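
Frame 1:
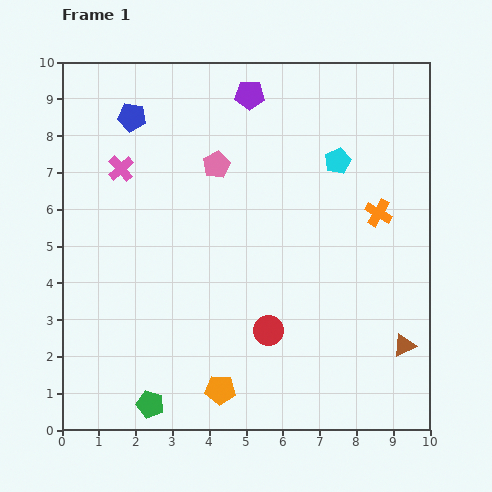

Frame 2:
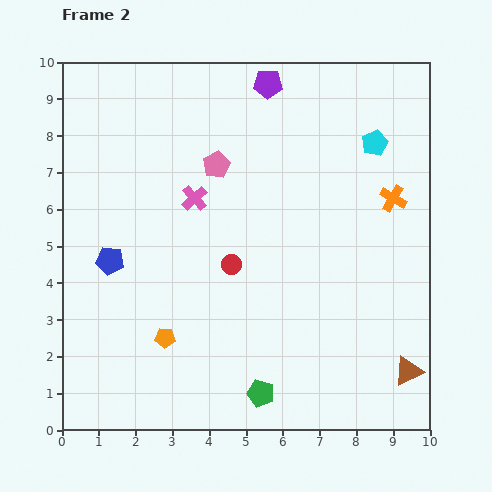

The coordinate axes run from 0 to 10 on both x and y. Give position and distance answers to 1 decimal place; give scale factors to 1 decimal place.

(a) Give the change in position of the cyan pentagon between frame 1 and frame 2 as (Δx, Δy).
(1.0, 0.5)

The cyan pentagon was at (7.5, 7.3) in frame 1 and (8.5, 7.8) in frame 2.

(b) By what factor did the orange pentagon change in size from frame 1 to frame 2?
0.7×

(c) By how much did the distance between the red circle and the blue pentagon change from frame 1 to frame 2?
-3.6

Distance in frame 1: 6.9. Distance in frame 2: 3.3.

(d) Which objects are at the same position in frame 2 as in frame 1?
the pink pentagon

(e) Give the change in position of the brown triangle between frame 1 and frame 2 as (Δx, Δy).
(0.1, -0.7)

The brown triangle was at (9.3, 2.3) in frame 1 and (9.4, 1.6) in frame 2.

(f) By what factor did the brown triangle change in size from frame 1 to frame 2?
1.3×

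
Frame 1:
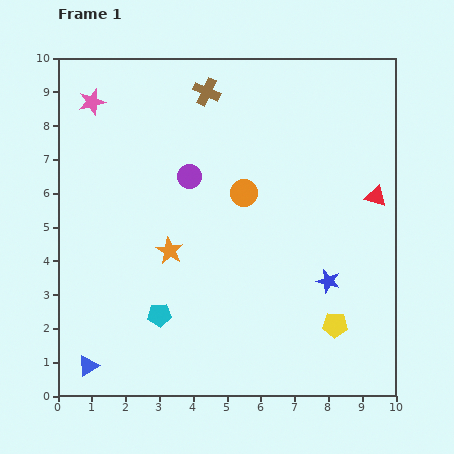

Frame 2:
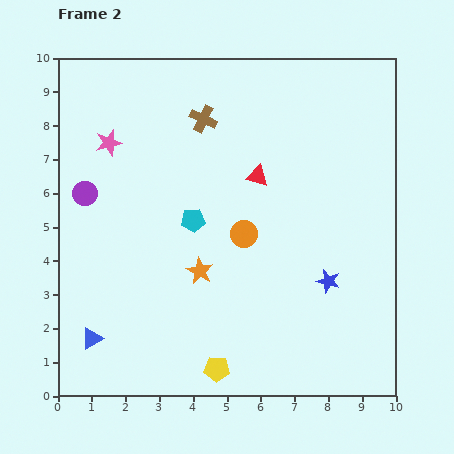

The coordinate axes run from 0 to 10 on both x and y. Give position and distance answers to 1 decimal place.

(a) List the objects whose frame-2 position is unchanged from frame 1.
the blue star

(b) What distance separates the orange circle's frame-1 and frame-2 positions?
1.2

The orange circle moved from (5.5, 6.0) to (5.5, 4.8), a distance of √(0.0² + 1.2²) ≈ 1.2.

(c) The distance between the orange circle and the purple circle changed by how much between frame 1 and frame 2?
+3.2

Distance in frame 1: 1.7. Distance in frame 2: 4.9.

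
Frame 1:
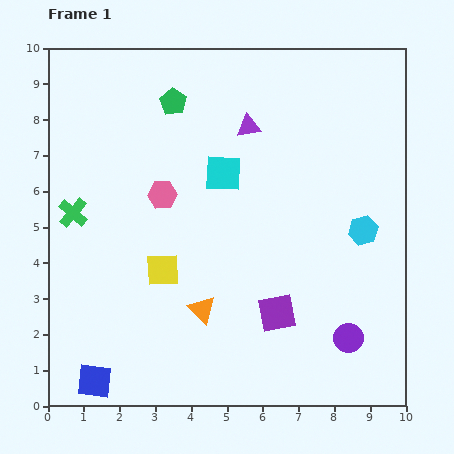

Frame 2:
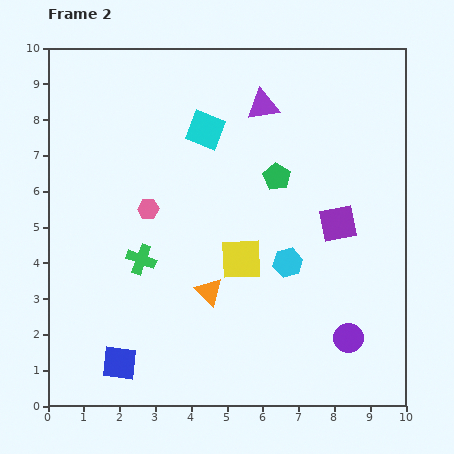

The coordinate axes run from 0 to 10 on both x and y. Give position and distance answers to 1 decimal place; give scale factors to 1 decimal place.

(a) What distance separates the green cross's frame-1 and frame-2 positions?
2.3

The green cross moved from (0.7, 5.4) to (2.6, 4.1), a distance of √(1.9² + 1.3²) ≈ 2.3.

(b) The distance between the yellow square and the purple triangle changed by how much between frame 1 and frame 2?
-0.4

Distance in frame 1: 4.7. Distance in frame 2: 4.3.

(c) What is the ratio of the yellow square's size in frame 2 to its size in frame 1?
1.3×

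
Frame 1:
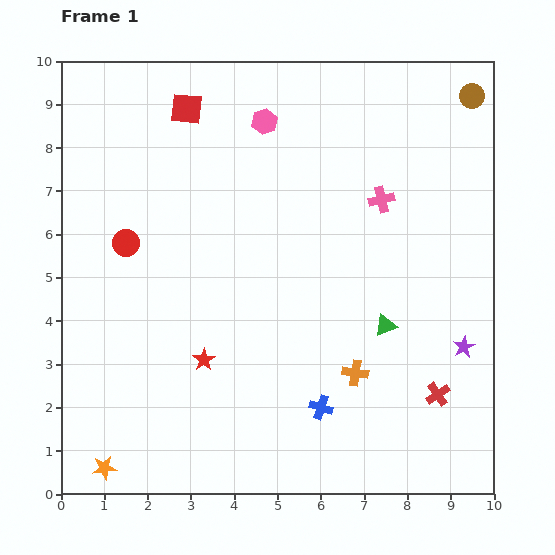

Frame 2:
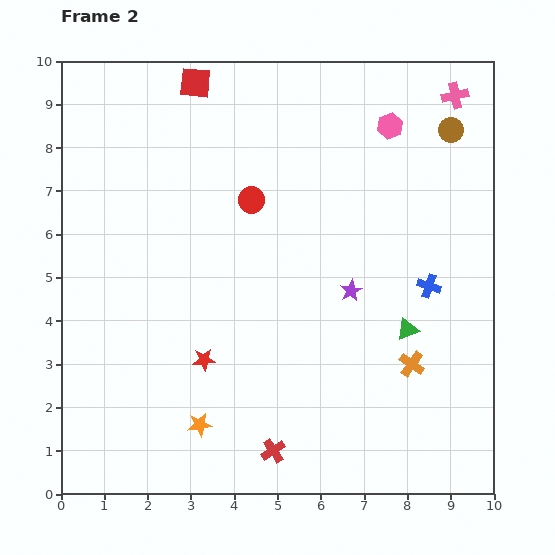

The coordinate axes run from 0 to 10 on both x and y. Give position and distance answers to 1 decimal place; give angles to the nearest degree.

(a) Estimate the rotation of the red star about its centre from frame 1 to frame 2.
29° clockwise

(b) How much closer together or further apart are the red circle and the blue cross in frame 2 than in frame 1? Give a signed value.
-1.3

Distance in frame 1: 5.9. Distance in frame 2: 4.6.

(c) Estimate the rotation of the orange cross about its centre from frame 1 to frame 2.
26° clockwise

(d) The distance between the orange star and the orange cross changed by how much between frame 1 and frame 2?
-1.1

Distance in frame 1: 6.2. Distance in frame 2: 5.1.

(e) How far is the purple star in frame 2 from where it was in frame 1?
2.9

The purple star moved from (9.3, 3.4) to (6.7, 4.7), a distance of √(2.6² + 1.3²) ≈ 2.9.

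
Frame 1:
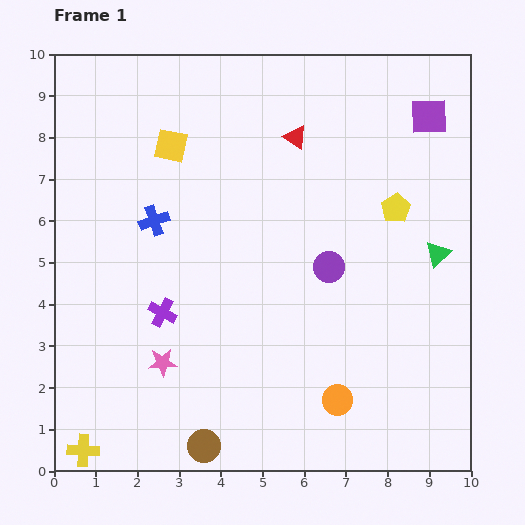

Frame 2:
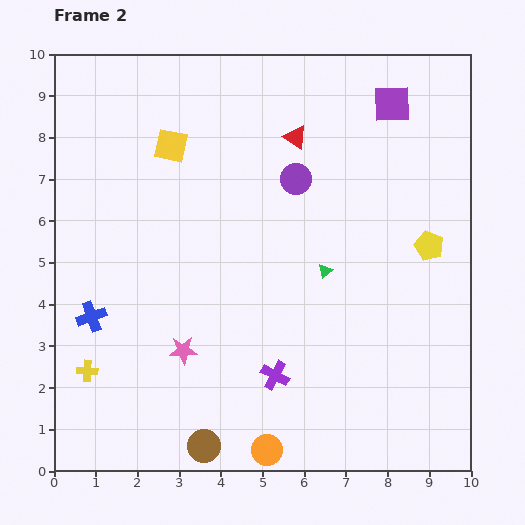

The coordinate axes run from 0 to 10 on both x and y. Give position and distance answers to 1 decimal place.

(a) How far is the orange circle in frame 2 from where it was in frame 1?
2.1

The orange circle moved from (6.8, 1.7) to (5.1, 0.5), a distance of √(1.7² + 1.2²) ≈ 2.1.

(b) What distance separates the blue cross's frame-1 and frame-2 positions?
2.7

The blue cross moved from (2.4, 6.0) to (0.9, 3.7), a distance of √(1.5² + 2.3²) ≈ 2.7.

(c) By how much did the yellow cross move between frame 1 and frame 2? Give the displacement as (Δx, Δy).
(0.1, 1.9)

The yellow cross was at (0.7, 0.5) in frame 1 and (0.8, 2.4) in frame 2.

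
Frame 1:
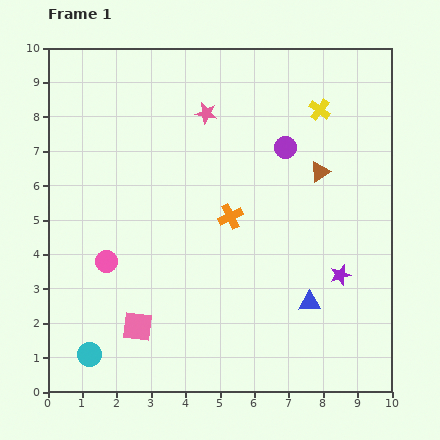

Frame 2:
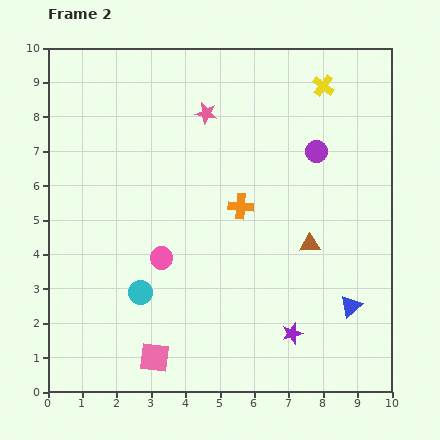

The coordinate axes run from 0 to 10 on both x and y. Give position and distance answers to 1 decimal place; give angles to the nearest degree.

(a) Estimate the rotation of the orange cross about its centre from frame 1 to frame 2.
31° clockwise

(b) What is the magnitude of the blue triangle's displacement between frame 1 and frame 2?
1.2

The blue triangle moved from (7.6, 2.6) to (8.8, 2.5), a distance of √(1.2² + 0.1²) ≈ 1.2.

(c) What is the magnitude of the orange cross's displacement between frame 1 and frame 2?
0.4

The orange cross moved from (5.3, 5.1) to (5.6, 5.4), a distance of √(0.3² + 0.3²) ≈ 0.4.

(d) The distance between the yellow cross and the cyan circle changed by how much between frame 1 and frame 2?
-1.8

Distance in frame 1: 9.8. Distance in frame 2: 8.0.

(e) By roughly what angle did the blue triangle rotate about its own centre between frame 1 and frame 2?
40° counter-clockwise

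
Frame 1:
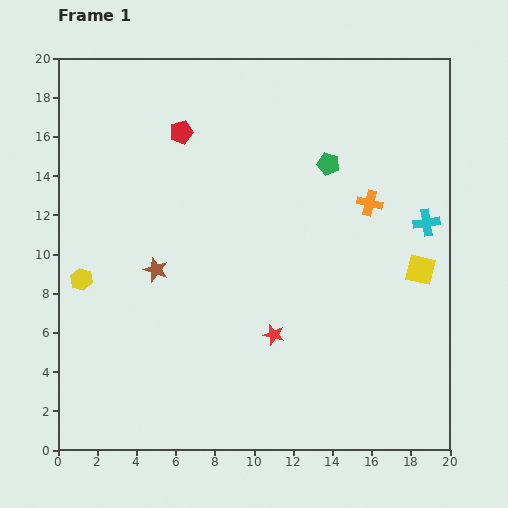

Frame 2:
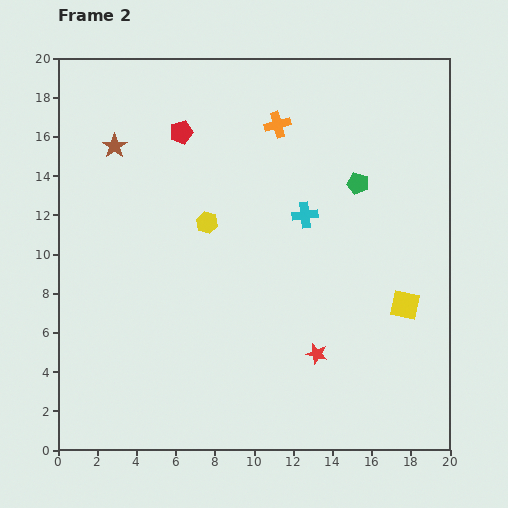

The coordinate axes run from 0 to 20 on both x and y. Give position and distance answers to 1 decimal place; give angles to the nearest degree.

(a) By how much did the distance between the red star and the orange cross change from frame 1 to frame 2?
+3.6

Distance in frame 1: 8.3. Distance in frame 2: 11.9.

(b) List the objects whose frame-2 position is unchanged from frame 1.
the red pentagon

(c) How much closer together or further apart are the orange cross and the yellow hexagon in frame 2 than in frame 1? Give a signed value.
-9.0

Distance in frame 1: 15.2. Distance in frame 2: 6.2.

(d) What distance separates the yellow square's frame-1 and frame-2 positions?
2.0

The yellow square moved from (18.5, 9.2) to (17.7, 7.4), a distance of √(0.8² + 1.8²) ≈ 2.0.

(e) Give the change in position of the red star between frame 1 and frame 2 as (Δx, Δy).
(2.2, -1.0)

The red star was at (11.0, 5.9) in frame 1 and (13.2, 4.9) in frame 2.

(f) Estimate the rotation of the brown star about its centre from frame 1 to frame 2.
17° clockwise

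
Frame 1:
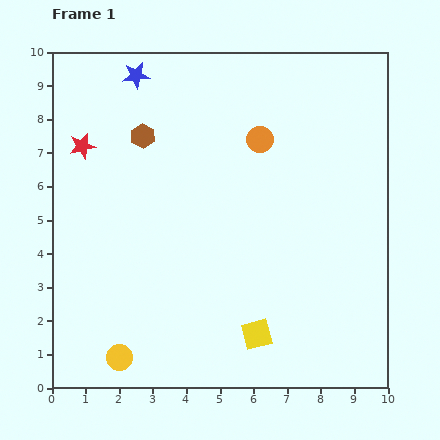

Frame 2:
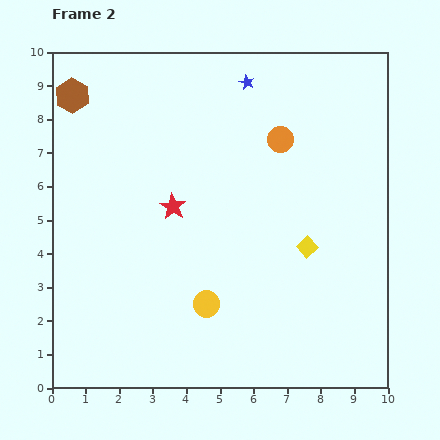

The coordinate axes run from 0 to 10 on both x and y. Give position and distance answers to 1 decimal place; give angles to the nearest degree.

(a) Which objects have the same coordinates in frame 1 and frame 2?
none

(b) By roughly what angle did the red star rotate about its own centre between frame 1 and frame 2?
27° counter-clockwise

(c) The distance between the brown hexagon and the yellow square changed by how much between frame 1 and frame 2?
+1.5

Distance in frame 1: 6.8. Distance in frame 2: 8.3.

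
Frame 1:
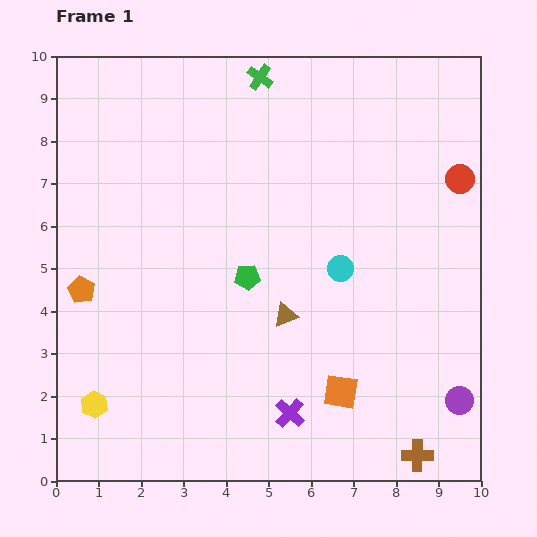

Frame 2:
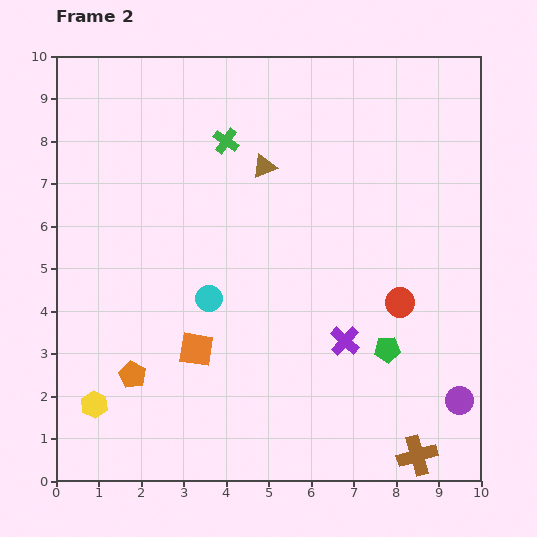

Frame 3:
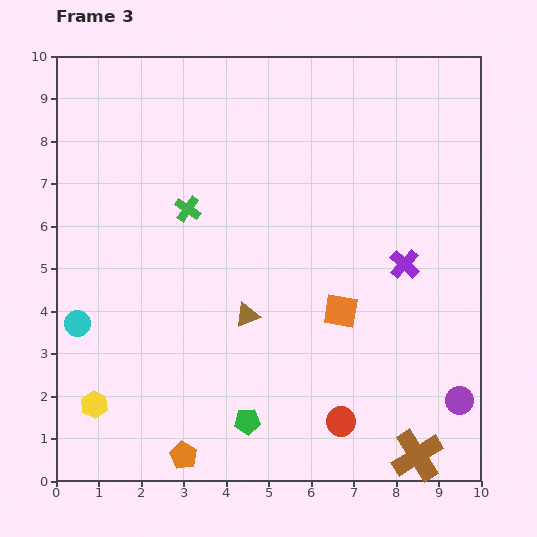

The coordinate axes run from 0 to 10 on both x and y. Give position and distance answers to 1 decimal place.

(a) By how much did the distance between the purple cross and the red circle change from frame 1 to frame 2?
-5.2

Distance in frame 1: 6.8. Distance in frame 2: 1.6.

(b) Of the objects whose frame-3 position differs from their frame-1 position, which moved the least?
the brown triangle

(moved 0.9)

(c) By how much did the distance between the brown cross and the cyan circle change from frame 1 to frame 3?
+3.8

Distance in frame 1: 4.8. Distance in frame 3: 8.6.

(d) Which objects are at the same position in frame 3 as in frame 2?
the purple circle, the yellow hexagon, the brown cross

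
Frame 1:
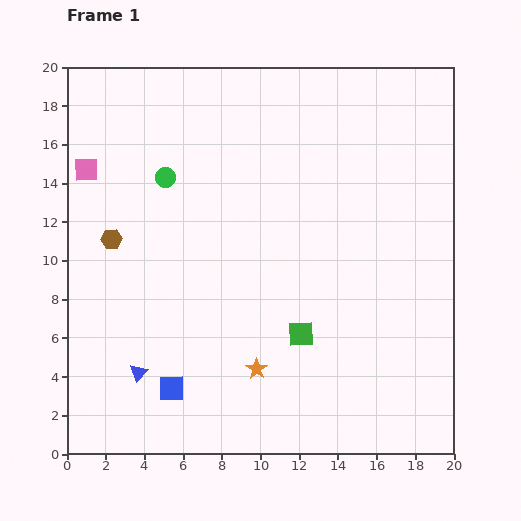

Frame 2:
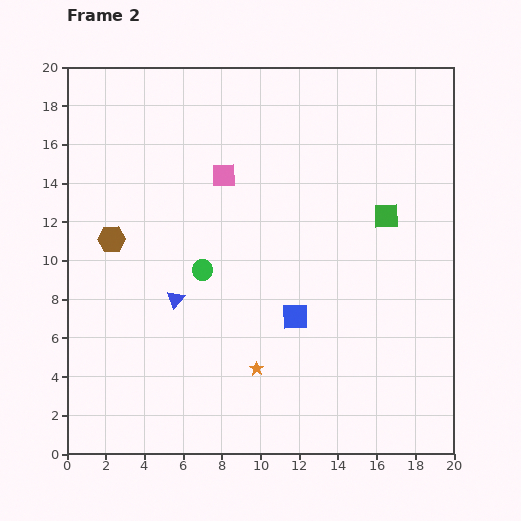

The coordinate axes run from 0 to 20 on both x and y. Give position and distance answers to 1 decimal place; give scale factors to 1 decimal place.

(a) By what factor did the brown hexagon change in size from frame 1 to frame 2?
1.3×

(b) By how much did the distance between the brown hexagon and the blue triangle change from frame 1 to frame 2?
-2.5

Distance in frame 1: 7.0. Distance in frame 2: 4.5.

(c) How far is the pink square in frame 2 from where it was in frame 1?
7.1

The pink square moved from (1.0, 14.7) to (8.1, 14.4), a distance of √(7.1² + 0.3²) ≈ 7.1.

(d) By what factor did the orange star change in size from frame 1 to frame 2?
0.7×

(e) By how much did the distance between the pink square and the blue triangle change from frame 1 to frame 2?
-3.9

Distance in frame 1: 10.8. Distance in frame 2: 6.9.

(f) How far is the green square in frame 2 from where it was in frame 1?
7.5

The green square moved from (12.1, 6.2) to (16.5, 12.3), a distance of √(4.4² + 6.1²) ≈ 7.5.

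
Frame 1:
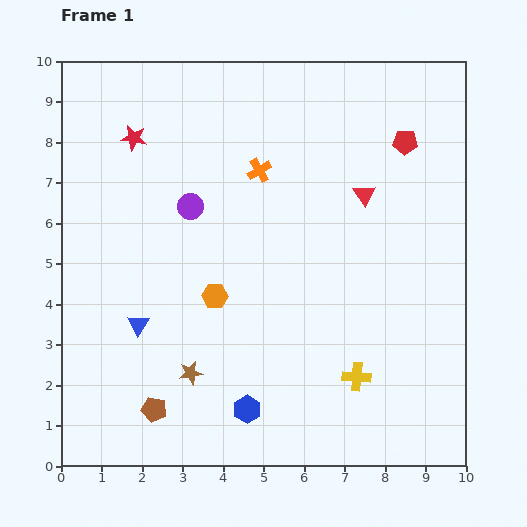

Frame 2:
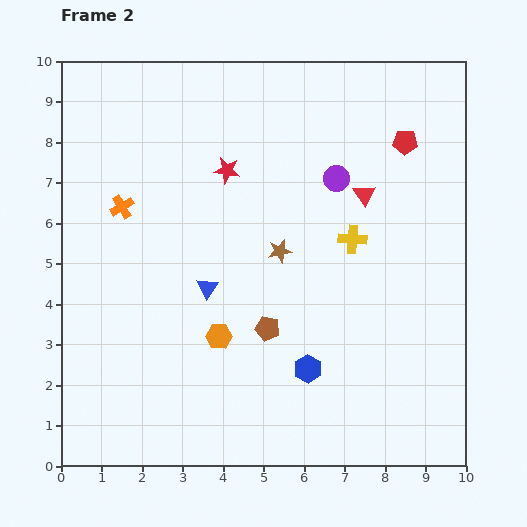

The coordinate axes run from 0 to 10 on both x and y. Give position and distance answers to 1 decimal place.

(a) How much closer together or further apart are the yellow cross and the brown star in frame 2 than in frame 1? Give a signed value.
-2.3

Distance in frame 1: 4.1. Distance in frame 2: 1.8.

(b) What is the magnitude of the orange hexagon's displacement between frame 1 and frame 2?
1.0

The orange hexagon moved from (3.8, 4.2) to (3.9, 3.2), a distance of √(0.1² + 1.0²) ≈ 1.0.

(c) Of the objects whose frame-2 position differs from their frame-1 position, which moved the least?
the orange hexagon

(moved 1.0)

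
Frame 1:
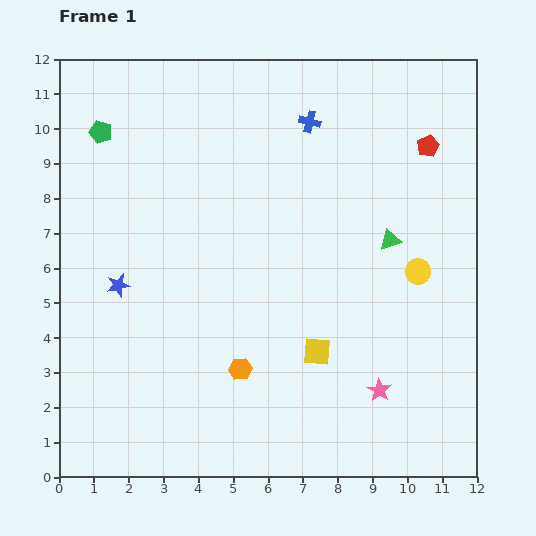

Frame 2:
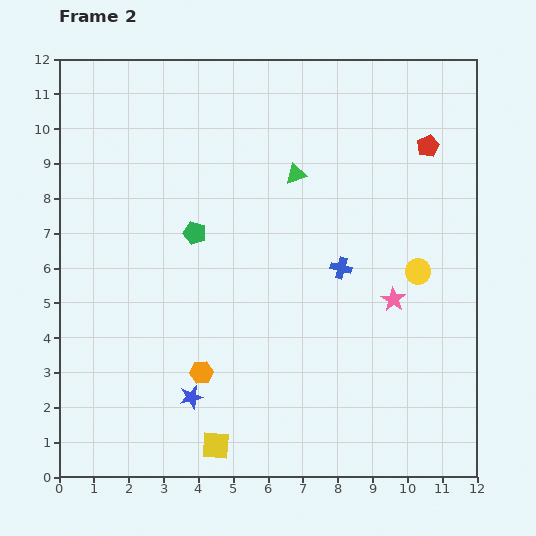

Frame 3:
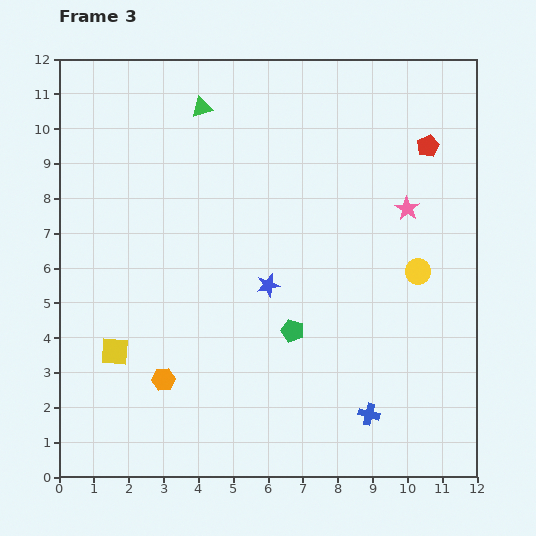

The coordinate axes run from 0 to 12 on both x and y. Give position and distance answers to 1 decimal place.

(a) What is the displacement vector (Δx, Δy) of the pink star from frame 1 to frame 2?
(0.4, 2.6)

The pink star was at (9.2, 2.5) in frame 1 and (9.6, 5.1) in frame 2.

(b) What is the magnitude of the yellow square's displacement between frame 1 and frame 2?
4.0

The yellow square moved from (7.4, 3.6) to (4.5, 0.9), a distance of √(2.9² + 2.7²) ≈ 4.0.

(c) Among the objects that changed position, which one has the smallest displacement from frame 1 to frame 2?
the orange hexagon

(moved 1.1)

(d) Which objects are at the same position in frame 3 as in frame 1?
the red pentagon, the yellow circle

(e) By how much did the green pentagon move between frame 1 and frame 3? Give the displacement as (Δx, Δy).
(5.5, -5.7)

The green pentagon was at (1.2, 9.9) in frame 1 and (6.7, 4.2) in frame 3.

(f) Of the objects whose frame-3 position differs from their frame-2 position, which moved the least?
the orange hexagon

(moved 1.1)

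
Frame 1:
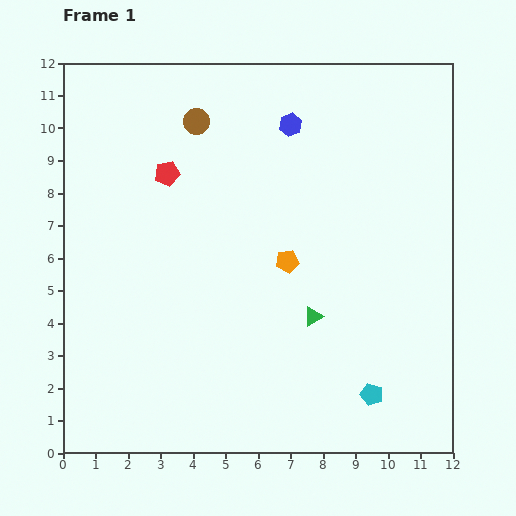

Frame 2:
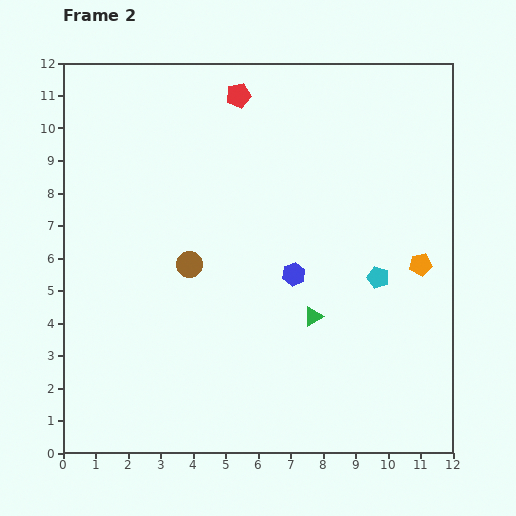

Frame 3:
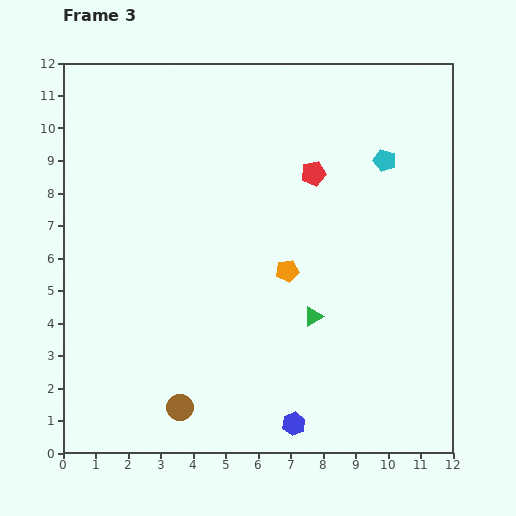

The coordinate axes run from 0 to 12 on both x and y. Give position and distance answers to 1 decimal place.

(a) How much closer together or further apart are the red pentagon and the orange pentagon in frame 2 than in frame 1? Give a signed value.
+3.0

Distance in frame 1: 4.6. Distance in frame 2: 7.6.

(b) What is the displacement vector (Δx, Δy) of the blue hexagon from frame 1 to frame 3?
(0.1, -9.2)

The blue hexagon was at (7.0, 10.1) in frame 1 and (7.1, 0.9) in frame 3.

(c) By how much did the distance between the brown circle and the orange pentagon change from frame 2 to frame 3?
-1.8

Distance in frame 2: 7.1. Distance in frame 3: 5.3.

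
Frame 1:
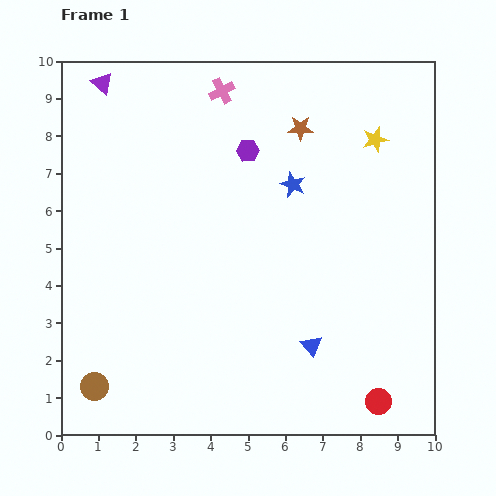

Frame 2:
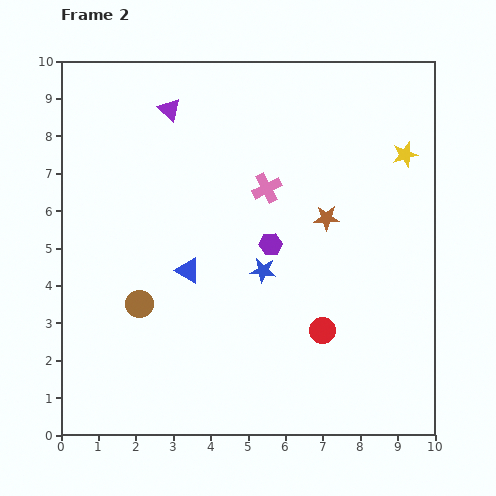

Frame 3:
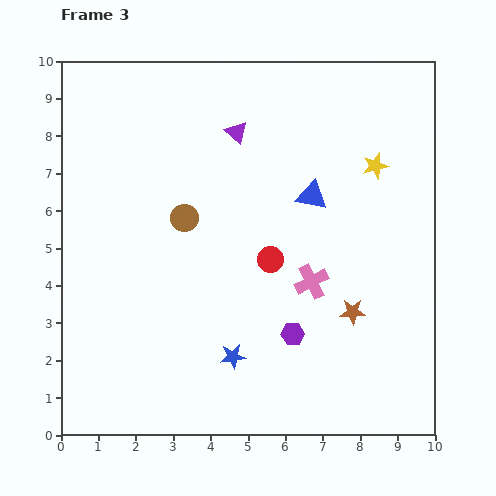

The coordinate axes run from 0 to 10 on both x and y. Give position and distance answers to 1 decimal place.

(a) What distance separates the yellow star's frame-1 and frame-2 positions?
0.9

The yellow star moved from (8.4, 7.9) to (9.2, 7.5), a distance of √(0.8² + 0.4²) ≈ 0.9.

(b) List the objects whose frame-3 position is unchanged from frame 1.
none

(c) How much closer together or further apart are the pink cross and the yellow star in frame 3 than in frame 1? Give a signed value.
-0.8

Distance in frame 1: 4.3. Distance in frame 3: 3.5.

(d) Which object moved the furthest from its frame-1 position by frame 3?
the pink cross

(moved 5.6; next 5.1)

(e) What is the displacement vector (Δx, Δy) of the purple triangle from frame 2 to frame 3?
(1.8, -0.6)

The purple triangle was at (2.9, 8.7) in frame 2 and (4.7, 8.1) in frame 3.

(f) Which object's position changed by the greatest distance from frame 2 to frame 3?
the blue triangle

(moved 3.9; next 2.8)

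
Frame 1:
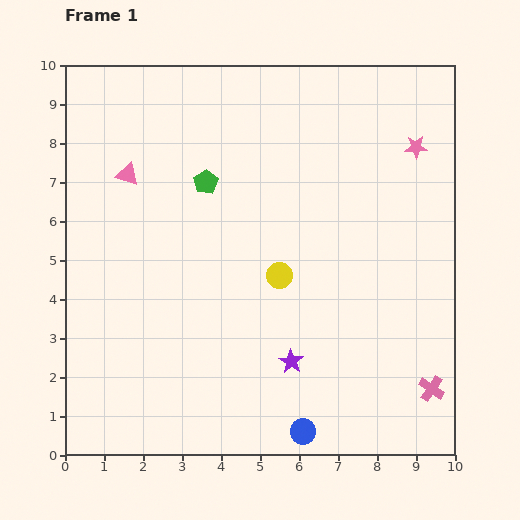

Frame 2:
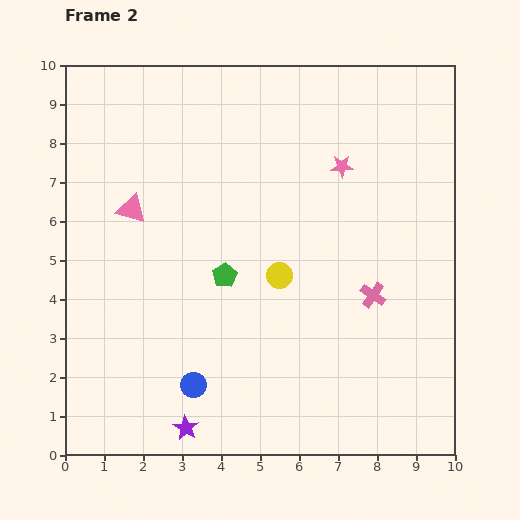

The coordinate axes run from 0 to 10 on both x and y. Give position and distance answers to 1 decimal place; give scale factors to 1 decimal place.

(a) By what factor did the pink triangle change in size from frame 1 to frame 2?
1.3×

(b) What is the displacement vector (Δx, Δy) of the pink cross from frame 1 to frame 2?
(-1.5, 2.4)

The pink cross was at (9.4, 1.7) in frame 1 and (7.9, 4.1) in frame 2.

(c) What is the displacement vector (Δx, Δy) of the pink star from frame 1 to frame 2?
(-1.9, -0.5)

The pink star was at (9.0, 7.9) in frame 1 and (7.1, 7.4) in frame 2.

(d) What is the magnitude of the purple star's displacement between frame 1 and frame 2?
3.2

The purple star moved from (5.8, 2.4) to (3.1, 0.7), a distance of √(2.7² + 1.7²) ≈ 3.2.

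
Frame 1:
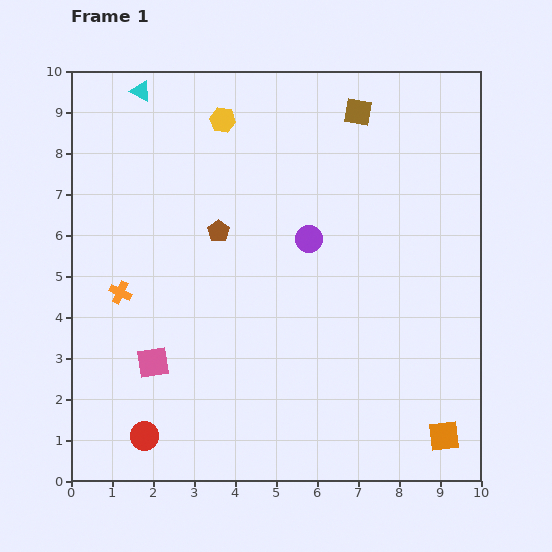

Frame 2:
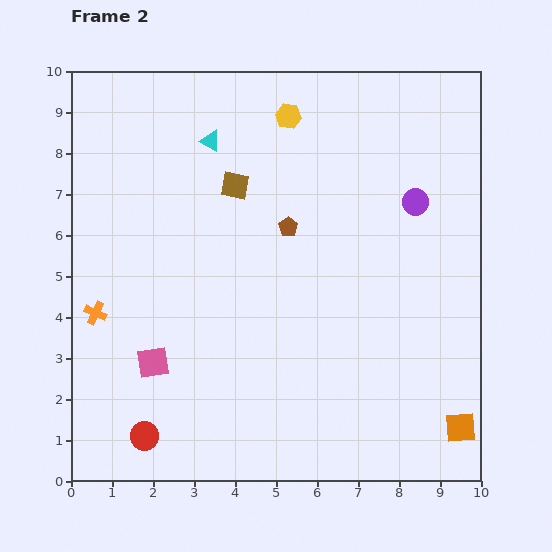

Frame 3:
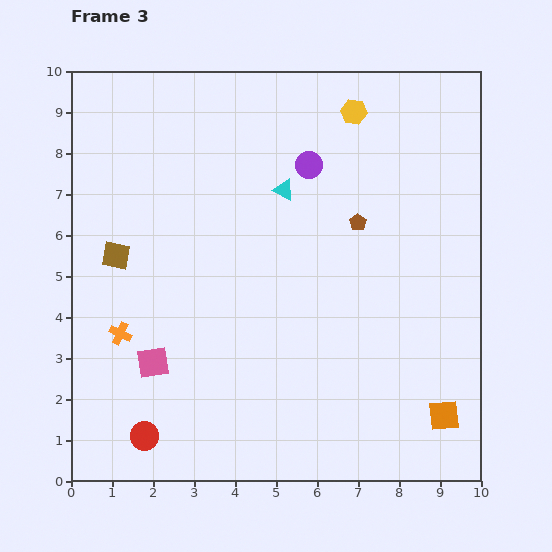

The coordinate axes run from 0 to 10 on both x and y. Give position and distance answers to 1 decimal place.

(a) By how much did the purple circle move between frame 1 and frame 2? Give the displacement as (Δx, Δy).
(2.6, 0.9)

The purple circle was at (5.8, 5.9) in frame 1 and (8.4, 6.8) in frame 2.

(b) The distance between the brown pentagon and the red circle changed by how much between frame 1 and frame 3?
+2.1

Distance in frame 1: 5.3. Distance in frame 3: 7.4.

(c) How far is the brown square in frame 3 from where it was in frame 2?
3.4

The brown square moved from (4.0, 7.2) to (1.1, 5.5), a distance of √(2.9² + 1.7²) ≈ 3.4.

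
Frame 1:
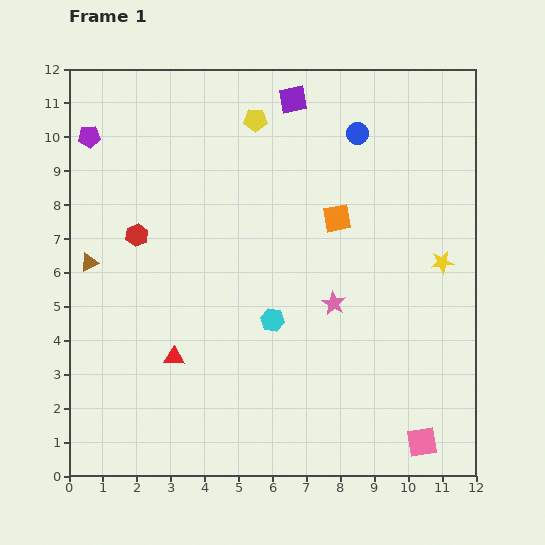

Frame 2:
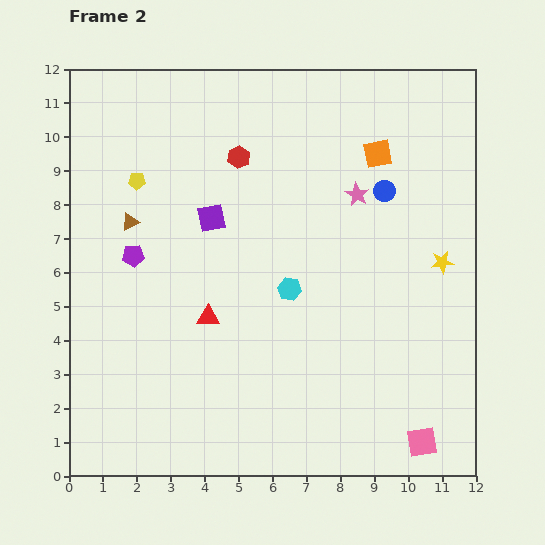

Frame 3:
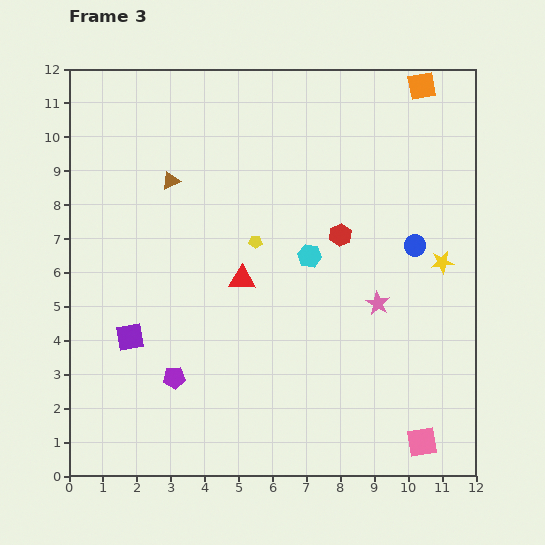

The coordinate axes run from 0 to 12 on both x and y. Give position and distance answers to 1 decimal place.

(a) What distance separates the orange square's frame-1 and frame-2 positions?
2.2

The orange square moved from (7.9, 7.6) to (9.1, 9.5), a distance of √(1.2² + 1.9²) ≈ 2.2.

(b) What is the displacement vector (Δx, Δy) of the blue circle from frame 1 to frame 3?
(1.7, -3.3)

The blue circle was at (8.5, 10.1) in frame 1 and (10.2, 6.8) in frame 3.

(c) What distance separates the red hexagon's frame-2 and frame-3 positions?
3.8

The red hexagon moved from (5.0, 9.4) to (8.0, 7.1), a distance of √(3.0² + 2.3²) ≈ 3.8.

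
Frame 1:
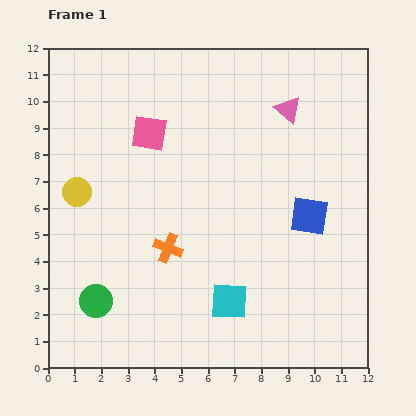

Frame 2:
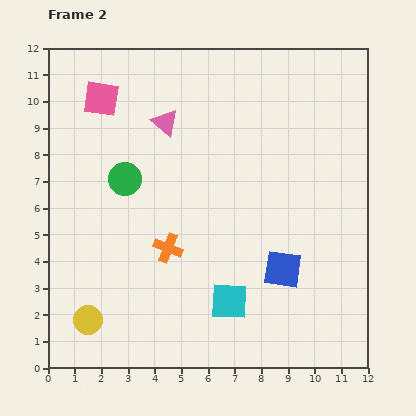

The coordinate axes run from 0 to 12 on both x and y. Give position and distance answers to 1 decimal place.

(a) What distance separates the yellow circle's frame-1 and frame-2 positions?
4.8

The yellow circle moved from (1.1, 6.6) to (1.5, 1.8), a distance of √(0.4² + 4.8²) ≈ 4.8.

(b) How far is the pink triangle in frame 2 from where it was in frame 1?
4.6

The pink triangle moved from (9.0, 9.7) to (4.4, 9.2), a distance of √(4.6² + 0.5²) ≈ 4.6.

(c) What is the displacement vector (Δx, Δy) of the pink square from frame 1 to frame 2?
(-1.8, 1.3)

The pink square was at (3.8, 8.8) in frame 1 and (2.0, 10.1) in frame 2.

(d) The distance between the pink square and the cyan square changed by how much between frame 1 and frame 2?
+2.0

Distance in frame 1: 7.0. Distance in frame 2: 9.0.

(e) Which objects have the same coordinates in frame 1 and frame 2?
the cyan square, the orange cross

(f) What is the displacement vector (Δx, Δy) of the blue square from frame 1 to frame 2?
(-1.0, -2.0)

The blue square was at (9.8, 5.7) in frame 1 and (8.8, 3.7) in frame 2.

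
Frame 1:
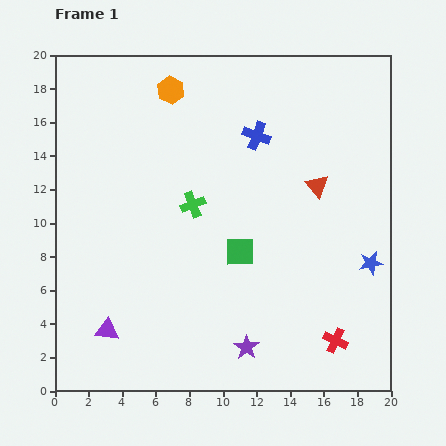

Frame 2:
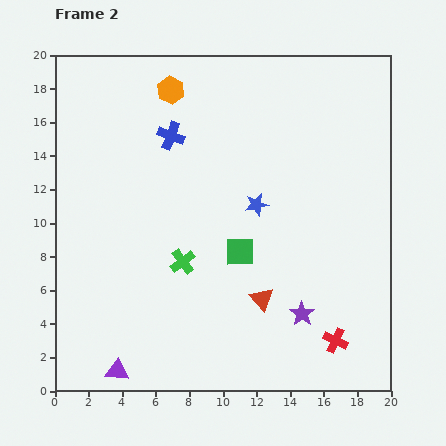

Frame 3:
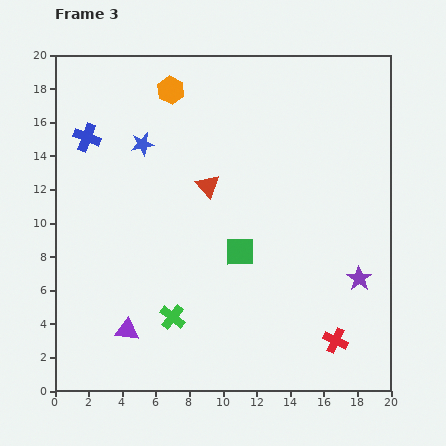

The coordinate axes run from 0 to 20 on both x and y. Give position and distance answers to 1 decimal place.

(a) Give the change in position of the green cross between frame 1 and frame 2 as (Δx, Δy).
(-0.6, -3.4)

The green cross was at (8.2, 11.1) in frame 1 and (7.6, 7.7) in frame 2.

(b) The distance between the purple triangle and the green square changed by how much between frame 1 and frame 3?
-1.0

Distance in frame 1: 9.2. Distance in frame 3: 8.2.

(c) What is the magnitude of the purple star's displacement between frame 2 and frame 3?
4.0

The purple star moved from (14.7, 4.6) to (18.1, 6.7), a distance of √(3.4² + 2.1²) ≈ 4.0.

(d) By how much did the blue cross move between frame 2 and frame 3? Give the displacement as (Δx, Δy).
(-5.0, -0.1)

The blue cross was at (6.9, 15.2) in frame 2 and (1.9, 15.1) in frame 3.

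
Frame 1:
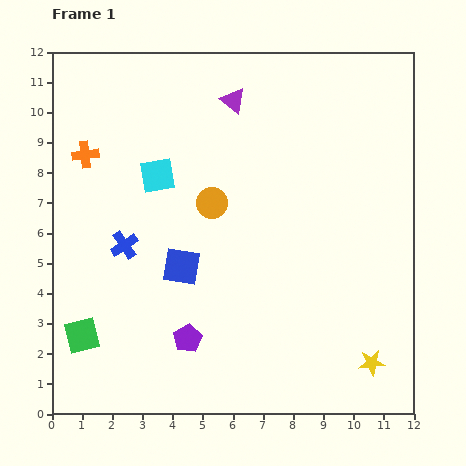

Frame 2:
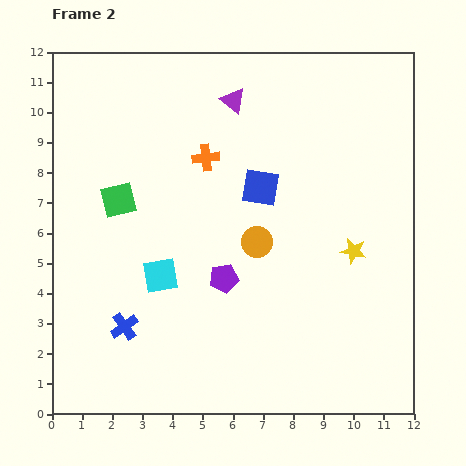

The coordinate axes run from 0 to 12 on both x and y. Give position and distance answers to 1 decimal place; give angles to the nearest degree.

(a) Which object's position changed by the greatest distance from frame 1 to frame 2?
the green square

(moved 4.7; next 4.0)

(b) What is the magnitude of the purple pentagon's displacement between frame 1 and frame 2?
2.3

The purple pentagon moved from (4.5, 2.5) to (5.7, 4.5), a distance of √(1.2² + 2.0²) ≈ 2.3.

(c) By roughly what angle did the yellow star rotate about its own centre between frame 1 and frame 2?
17° clockwise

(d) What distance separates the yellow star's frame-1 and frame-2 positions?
3.7

The yellow star moved from (10.6, 1.7) to (10.0, 5.4), a distance of √(0.6² + 3.7²) ≈ 3.7.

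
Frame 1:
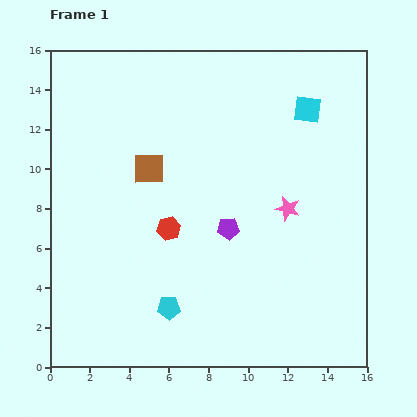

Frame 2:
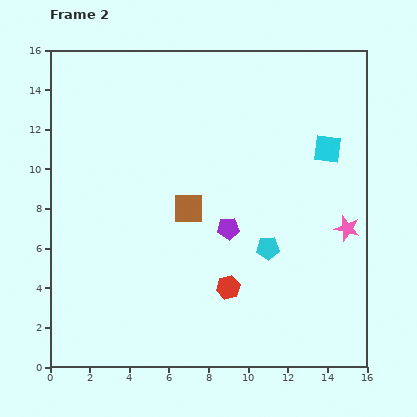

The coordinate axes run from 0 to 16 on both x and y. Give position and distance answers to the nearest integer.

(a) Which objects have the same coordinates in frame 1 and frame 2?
the purple pentagon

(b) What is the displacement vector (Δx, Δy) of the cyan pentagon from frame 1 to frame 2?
(5, 3)

The cyan pentagon was at (6, 3) in frame 1 and (11, 6) in frame 2.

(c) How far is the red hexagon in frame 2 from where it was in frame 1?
4

The red hexagon moved from (6, 7) to (9, 4), a distance of √(3² + 3²) ≈ 4.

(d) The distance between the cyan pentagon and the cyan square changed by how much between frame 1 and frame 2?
-6

Distance in frame 1: 12. Distance in frame 2: 6.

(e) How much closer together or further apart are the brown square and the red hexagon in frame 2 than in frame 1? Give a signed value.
+1

Distance in frame 1: 3. Distance in frame 2: 4.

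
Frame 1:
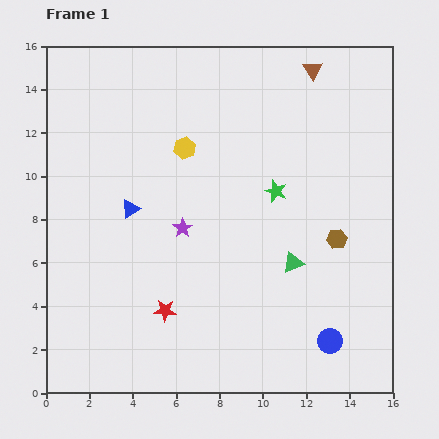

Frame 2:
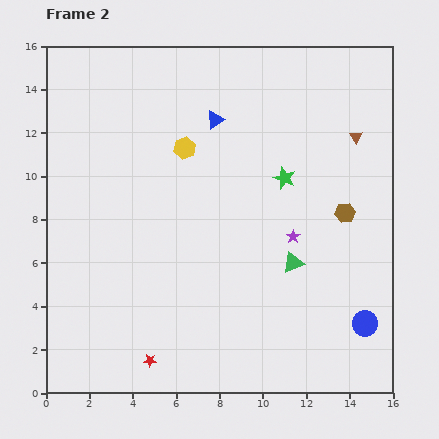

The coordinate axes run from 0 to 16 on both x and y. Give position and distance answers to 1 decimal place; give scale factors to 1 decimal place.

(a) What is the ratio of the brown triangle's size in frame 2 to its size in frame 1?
0.7×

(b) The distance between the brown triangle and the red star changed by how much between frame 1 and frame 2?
+1.0

Distance in frame 1: 13.0. Distance in frame 2: 14.0.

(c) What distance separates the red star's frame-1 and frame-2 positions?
2.4

The red star moved from (5.5, 3.8) to (4.8, 1.5), a distance of √(0.7² + 2.3²) ≈ 2.4.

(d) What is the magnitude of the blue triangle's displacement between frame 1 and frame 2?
5.7

The blue triangle moved from (3.9, 8.5) to (7.8, 12.6), a distance of √(3.9² + 4.1²) ≈ 5.7.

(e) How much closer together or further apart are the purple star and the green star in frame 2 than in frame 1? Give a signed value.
-1.9

Distance in frame 1: 4.6. Distance in frame 2: 2.7.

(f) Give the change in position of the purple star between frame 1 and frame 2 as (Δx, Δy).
(5.1, -0.4)

The purple star was at (6.3, 7.6) in frame 1 and (11.4, 7.2) in frame 2.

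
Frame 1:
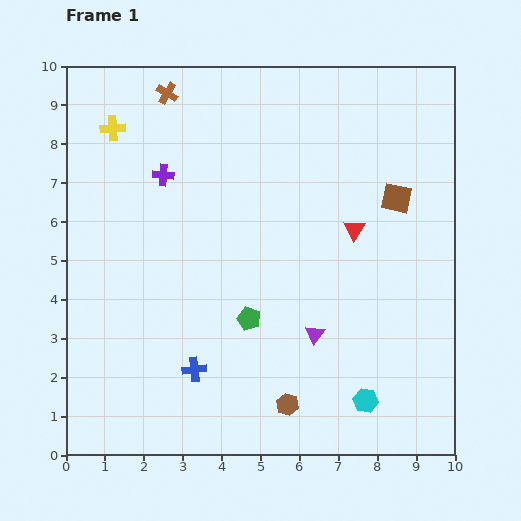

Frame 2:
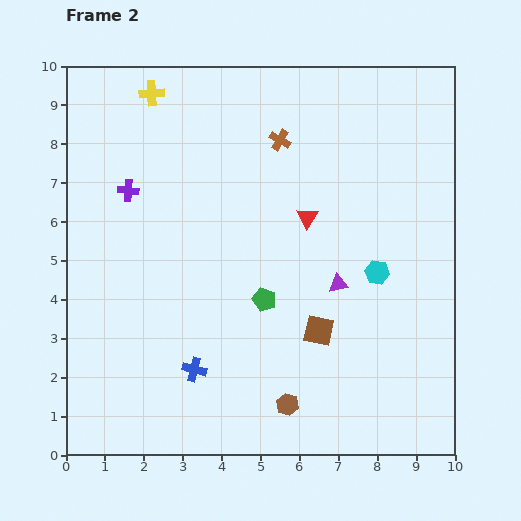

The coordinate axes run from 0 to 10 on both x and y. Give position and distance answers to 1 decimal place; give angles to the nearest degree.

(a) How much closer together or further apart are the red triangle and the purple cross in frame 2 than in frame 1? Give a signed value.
-0.4

Distance in frame 1: 5.1. Distance in frame 2: 4.7.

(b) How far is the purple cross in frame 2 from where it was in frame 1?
1.0

The purple cross moved from (2.5, 7.2) to (1.6, 6.8), a distance of √(0.9² + 0.4²) ≈ 1.0.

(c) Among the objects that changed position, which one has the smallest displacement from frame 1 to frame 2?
the green pentagon

(moved 0.6)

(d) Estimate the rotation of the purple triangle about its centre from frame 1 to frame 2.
42° clockwise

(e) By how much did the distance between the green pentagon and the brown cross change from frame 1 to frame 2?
-2.1

Distance in frame 1: 6.2. Distance in frame 2: 4.1.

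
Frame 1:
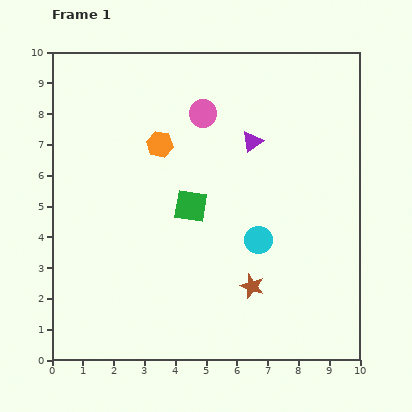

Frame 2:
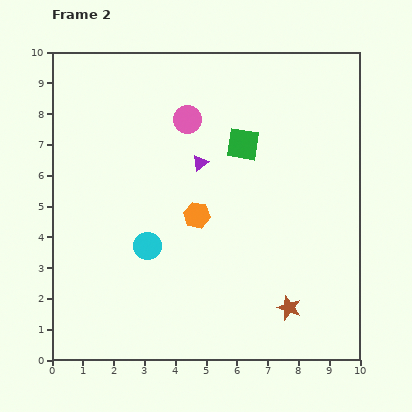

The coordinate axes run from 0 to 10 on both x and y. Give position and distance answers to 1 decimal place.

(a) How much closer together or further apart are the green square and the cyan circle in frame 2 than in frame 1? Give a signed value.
+2.0

Distance in frame 1: 2.5. Distance in frame 2: 4.5.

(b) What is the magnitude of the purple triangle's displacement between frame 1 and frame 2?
1.8

The purple triangle moved from (6.5, 7.1) to (4.8, 6.4), a distance of √(1.7² + 0.7²) ≈ 1.8.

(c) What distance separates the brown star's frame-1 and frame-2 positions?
1.4

The brown star moved from (6.5, 2.4) to (7.7, 1.7), a distance of √(1.2² + 0.7²) ≈ 1.4.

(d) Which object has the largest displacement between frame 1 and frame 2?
the cyan circle

(moved 3.6; next 2.6)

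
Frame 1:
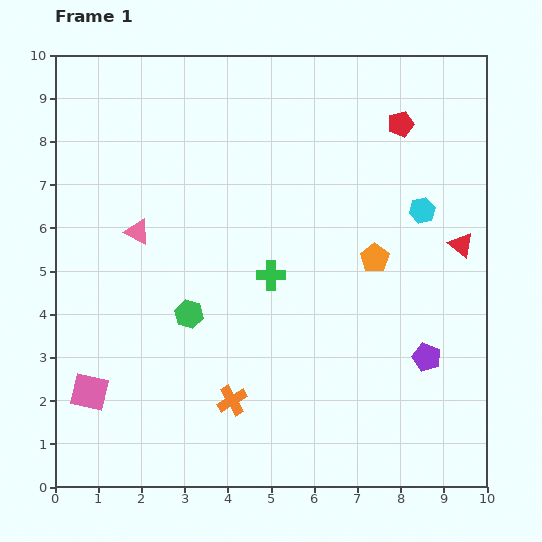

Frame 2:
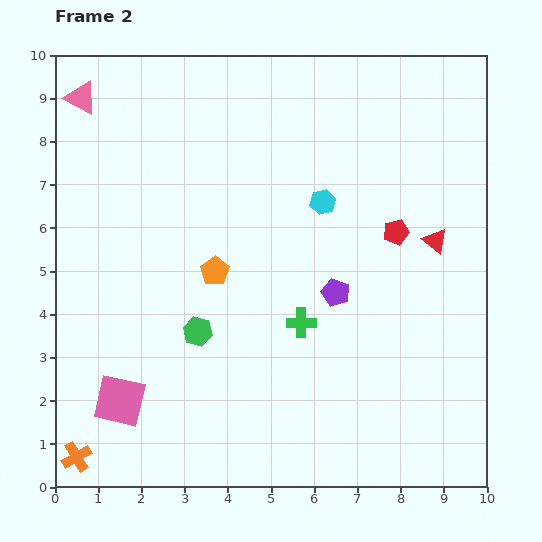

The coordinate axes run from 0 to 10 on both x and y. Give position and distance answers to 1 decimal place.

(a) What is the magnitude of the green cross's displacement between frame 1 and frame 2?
1.3

The green cross moved from (5.0, 4.9) to (5.7, 3.8), a distance of √(0.7² + 1.1²) ≈ 1.3.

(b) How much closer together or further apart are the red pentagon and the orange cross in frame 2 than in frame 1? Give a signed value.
+1.5

Distance in frame 1: 7.5. Distance in frame 2: 9.0.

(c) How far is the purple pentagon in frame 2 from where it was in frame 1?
2.6

The purple pentagon moved from (8.6, 3.0) to (6.5, 4.5), a distance of √(2.1² + 1.5²) ≈ 2.6.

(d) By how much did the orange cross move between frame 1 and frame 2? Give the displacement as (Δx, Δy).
(-3.6, -1.3)

The orange cross was at (4.1, 2.0) in frame 1 and (0.5, 0.7) in frame 2.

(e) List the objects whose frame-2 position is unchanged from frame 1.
none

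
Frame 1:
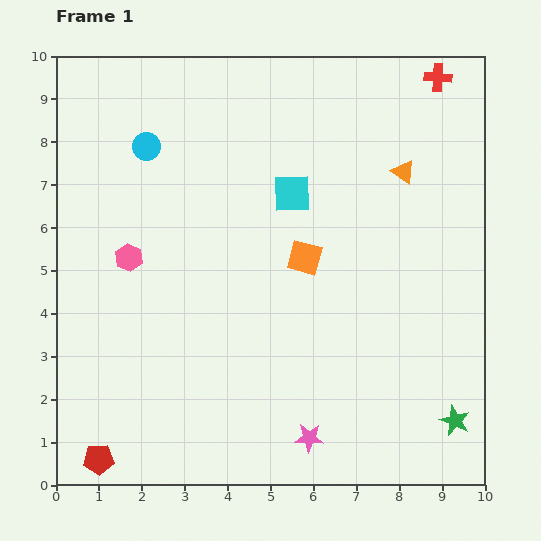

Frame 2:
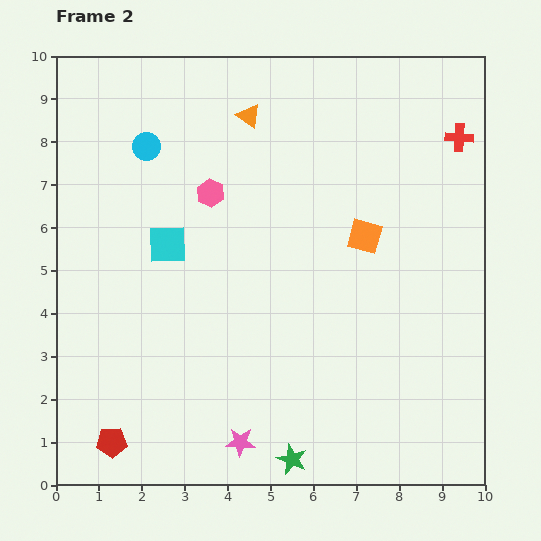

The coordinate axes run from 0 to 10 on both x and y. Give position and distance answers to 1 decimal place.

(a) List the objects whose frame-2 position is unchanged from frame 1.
the cyan circle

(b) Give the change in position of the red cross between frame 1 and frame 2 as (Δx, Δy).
(0.5, -1.4)

The red cross was at (8.9, 9.5) in frame 1 and (9.4, 8.1) in frame 2.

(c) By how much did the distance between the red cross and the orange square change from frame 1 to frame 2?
-2.0

Distance in frame 1: 5.2. Distance in frame 2: 3.2.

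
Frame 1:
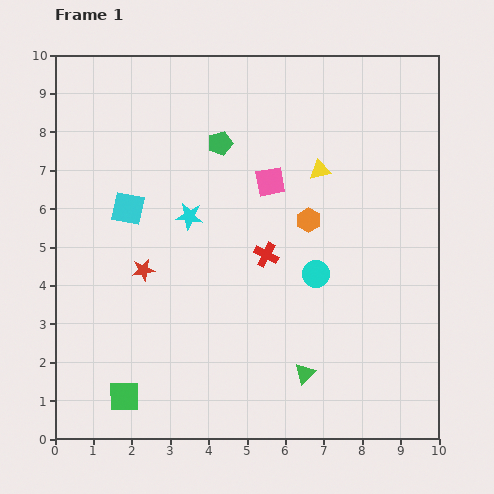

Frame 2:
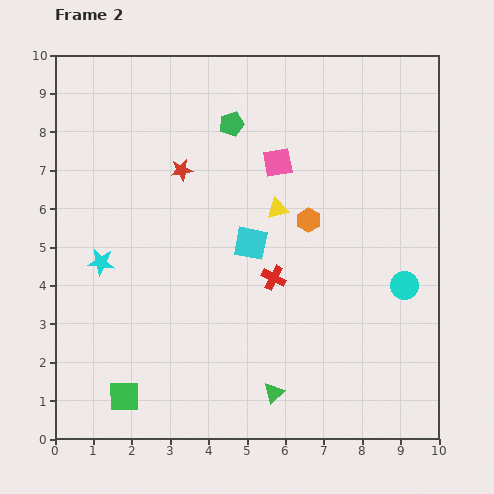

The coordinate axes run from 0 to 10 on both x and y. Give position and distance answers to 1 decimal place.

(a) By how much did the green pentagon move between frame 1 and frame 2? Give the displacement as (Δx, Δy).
(0.3, 0.5)

The green pentagon was at (4.3, 7.7) in frame 1 and (4.6, 8.2) in frame 2.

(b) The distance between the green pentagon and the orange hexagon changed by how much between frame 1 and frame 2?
+0.2

Distance in frame 1: 3.0. Distance in frame 2: 3.2.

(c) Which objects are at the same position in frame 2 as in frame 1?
the orange hexagon, the green square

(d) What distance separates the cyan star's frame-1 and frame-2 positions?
2.6

The cyan star moved from (3.5, 5.8) to (1.2, 4.6), a distance of √(2.3² + 1.2²) ≈ 2.6.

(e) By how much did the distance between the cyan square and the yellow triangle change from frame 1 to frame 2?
-4.0

Distance in frame 1: 5.1. Distance in frame 2: 1.1.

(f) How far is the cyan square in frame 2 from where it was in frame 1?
3.3

The cyan square moved from (1.9, 6.0) to (5.1, 5.1), a distance of √(3.2² + 0.9²) ≈ 3.3.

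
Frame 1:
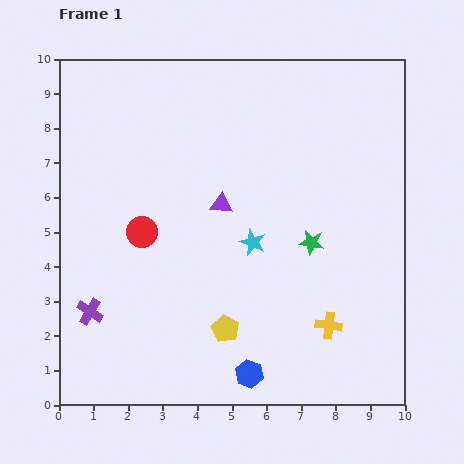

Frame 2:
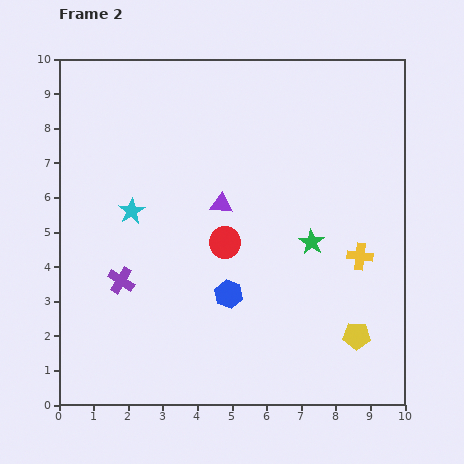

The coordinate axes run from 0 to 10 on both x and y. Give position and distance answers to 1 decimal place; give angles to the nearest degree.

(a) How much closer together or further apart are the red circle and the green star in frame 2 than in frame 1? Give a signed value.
-2.4

Distance in frame 1: 4.9. Distance in frame 2: 2.5.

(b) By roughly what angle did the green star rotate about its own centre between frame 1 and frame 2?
24° clockwise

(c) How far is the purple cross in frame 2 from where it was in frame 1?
1.3

The purple cross moved from (0.9, 2.7) to (1.8, 3.6), a distance of √(0.9² + 0.9²) ≈ 1.3.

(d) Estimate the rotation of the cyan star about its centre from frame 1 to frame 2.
19° clockwise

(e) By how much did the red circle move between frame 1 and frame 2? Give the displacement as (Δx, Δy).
(2.4, -0.3)

The red circle was at (2.4, 5.0) in frame 1 and (4.8, 4.7) in frame 2.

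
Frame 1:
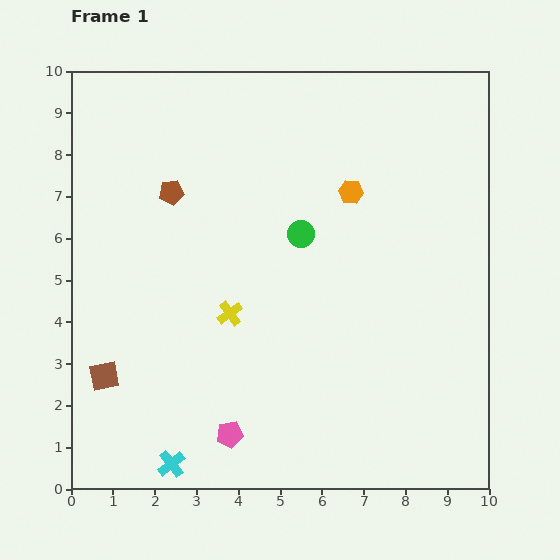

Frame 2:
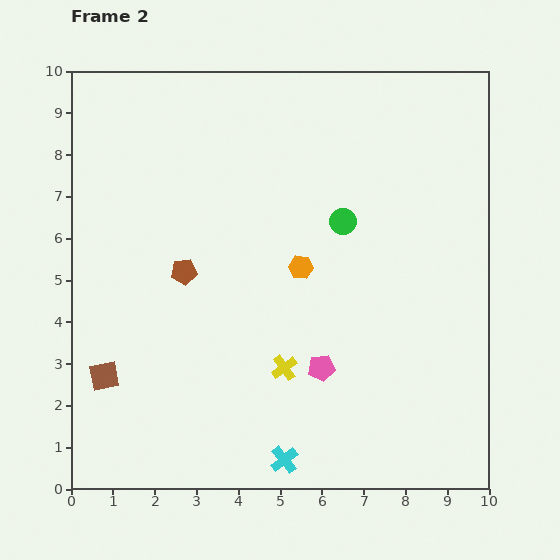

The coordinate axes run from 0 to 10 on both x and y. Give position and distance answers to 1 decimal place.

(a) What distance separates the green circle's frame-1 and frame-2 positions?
1.0

The green circle moved from (5.5, 6.1) to (6.5, 6.4), a distance of √(1.0² + 0.3²) ≈ 1.0.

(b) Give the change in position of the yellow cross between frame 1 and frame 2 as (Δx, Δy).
(1.3, -1.3)

The yellow cross was at (3.8, 4.2) in frame 1 and (5.1, 2.9) in frame 2.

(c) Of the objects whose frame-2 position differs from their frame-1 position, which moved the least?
the green circle

(moved 1.0)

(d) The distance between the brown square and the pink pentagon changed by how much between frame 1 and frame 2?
+1.9

Distance in frame 1: 3.3. Distance in frame 2: 5.2.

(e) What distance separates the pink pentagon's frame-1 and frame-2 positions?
2.7

The pink pentagon moved from (3.8, 1.3) to (6.0, 2.9), a distance of √(2.2² + 1.6²) ≈ 2.7.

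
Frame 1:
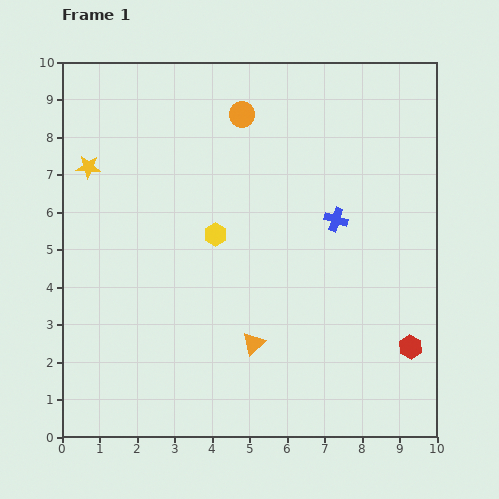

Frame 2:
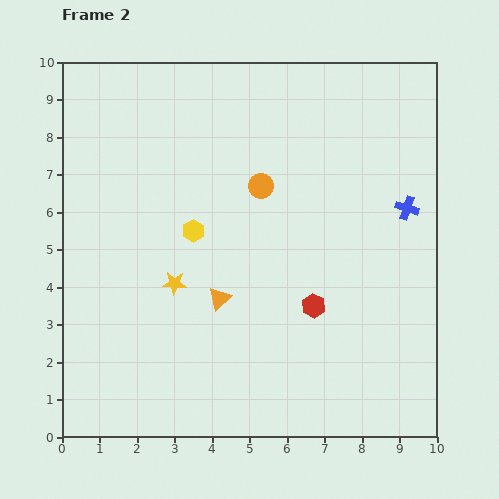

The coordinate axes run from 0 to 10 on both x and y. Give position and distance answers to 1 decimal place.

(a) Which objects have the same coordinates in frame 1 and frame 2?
none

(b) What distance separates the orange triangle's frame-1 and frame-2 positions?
1.5

The orange triangle moved from (5.1, 2.5) to (4.2, 3.7), a distance of √(0.9² + 1.2²) ≈ 1.5.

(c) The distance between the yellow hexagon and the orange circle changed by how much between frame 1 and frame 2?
-1.1

Distance in frame 1: 3.3. Distance in frame 2: 2.2.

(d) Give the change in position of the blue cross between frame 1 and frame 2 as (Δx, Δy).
(1.9, 0.3)

The blue cross was at (7.3, 5.8) in frame 1 and (9.2, 6.1) in frame 2.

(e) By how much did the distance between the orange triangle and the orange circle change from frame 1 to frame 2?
-2.9

Distance in frame 1: 6.1. Distance in frame 2: 3.2.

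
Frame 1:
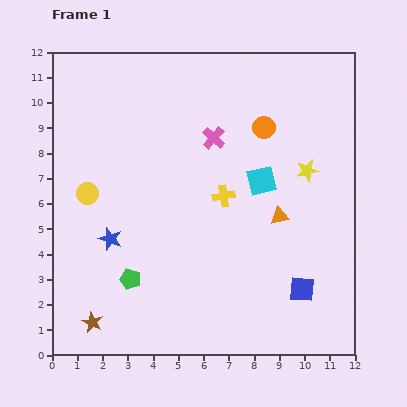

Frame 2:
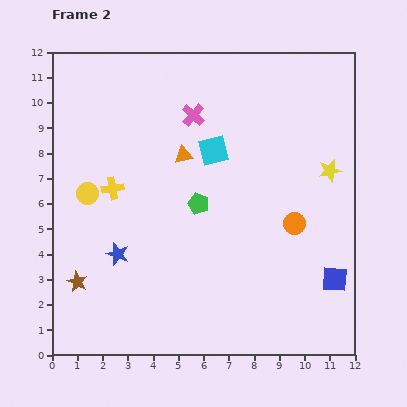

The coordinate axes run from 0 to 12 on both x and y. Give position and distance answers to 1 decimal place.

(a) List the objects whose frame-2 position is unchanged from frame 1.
the yellow circle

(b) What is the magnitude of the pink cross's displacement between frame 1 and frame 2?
1.2

The pink cross moved from (6.4, 8.6) to (5.6, 9.5), a distance of √(0.8² + 0.9²) ≈ 1.2.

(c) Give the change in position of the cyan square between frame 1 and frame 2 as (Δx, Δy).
(-1.9, 1.2)

The cyan square was at (8.3, 6.9) in frame 1 and (6.4, 8.1) in frame 2.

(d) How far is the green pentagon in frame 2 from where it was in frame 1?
4.0

The green pentagon moved from (3.1, 3.0) to (5.8, 6.0), a distance of √(2.7² + 3.0²) ≈ 4.0.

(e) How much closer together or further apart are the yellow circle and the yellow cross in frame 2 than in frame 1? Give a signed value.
-4.4

Distance in frame 1: 5.4. Distance in frame 2: 1.0.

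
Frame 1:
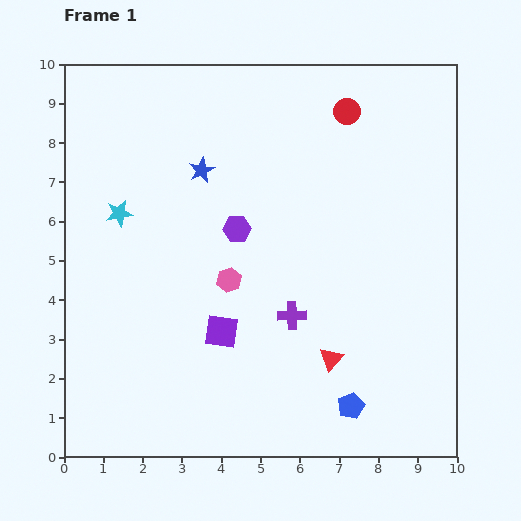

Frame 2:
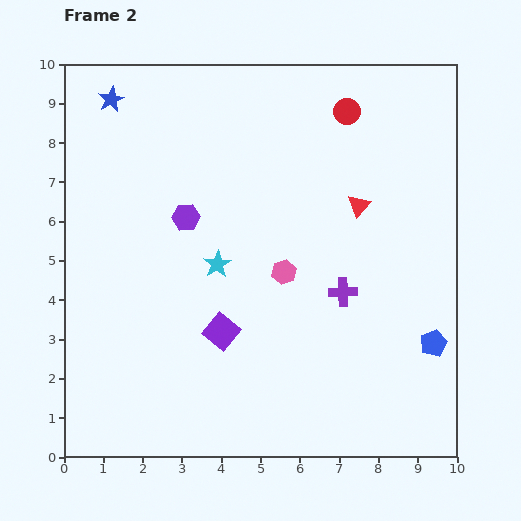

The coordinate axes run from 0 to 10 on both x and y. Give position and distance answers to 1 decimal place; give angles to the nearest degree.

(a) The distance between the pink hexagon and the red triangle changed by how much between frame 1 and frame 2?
-0.8

Distance in frame 1: 3.3. Distance in frame 2: 2.5.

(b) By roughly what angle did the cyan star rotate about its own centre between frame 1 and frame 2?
21° counter-clockwise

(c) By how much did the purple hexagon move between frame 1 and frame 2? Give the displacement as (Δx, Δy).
(-1.3, 0.3)

The purple hexagon was at (4.4, 5.8) in frame 1 and (3.1, 6.1) in frame 2.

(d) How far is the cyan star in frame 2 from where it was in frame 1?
2.8

The cyan star moved from (1.4, 6.2) to (3.9, 4.9), a distance of √(2.5² + 1.3²) ≈ 2.8.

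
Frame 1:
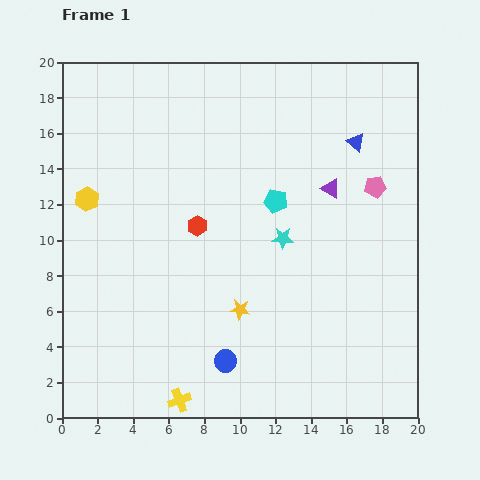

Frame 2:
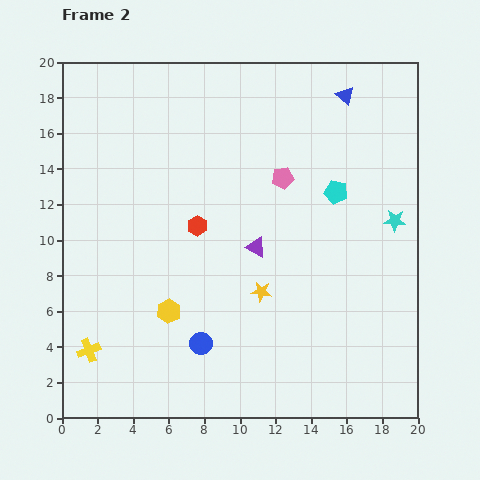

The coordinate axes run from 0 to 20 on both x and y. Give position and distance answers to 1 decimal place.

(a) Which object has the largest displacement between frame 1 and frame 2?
the yellow hexagon

(moved 7.8; next 6.4)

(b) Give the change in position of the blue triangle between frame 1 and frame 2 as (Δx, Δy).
(-0.6, 2.6)

The blue triangle was at (16.5, 15.5) in frame 1 and (15.9, 18.1) in frame 2.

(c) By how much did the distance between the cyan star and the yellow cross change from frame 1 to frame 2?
+7.9

Distance in frame 1: 10.8. Distance in frame 2: 18.7.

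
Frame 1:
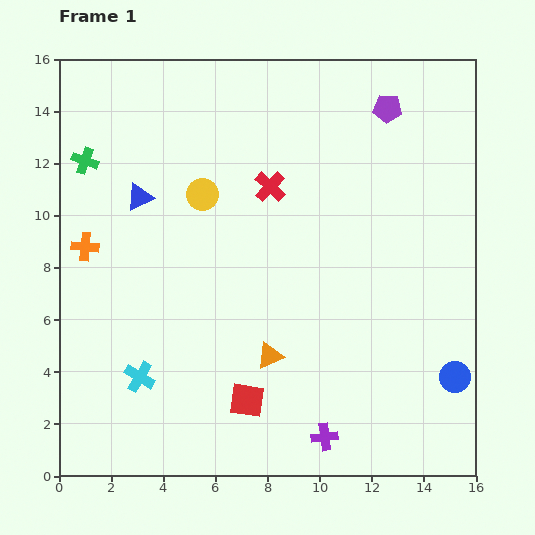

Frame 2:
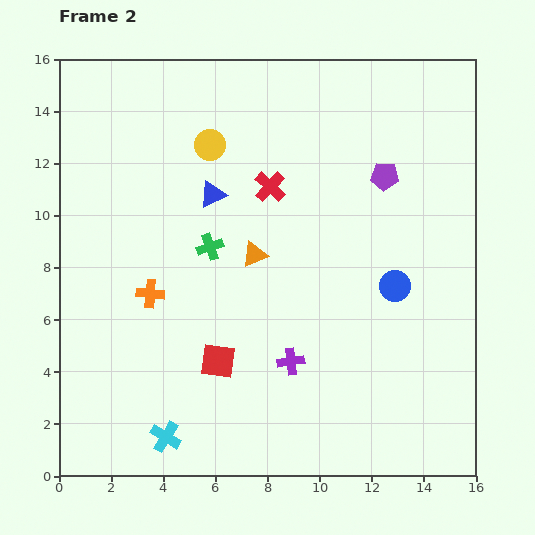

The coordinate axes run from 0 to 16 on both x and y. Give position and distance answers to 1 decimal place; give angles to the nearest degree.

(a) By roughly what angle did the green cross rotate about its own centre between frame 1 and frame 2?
39° counter-clockwise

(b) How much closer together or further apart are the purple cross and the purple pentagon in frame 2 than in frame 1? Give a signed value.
-4.8

Distance in frame 1: 12.8. Distance in frame 2: 8.0.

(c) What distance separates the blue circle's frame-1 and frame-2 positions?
4.2

The blue circle moved from (15.2, 3.8) to (12.9, 7.3), a distance of √(2.3² + 3.5²) ≈ 4.2.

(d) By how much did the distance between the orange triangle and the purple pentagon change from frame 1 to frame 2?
-4.7

Distance in frame 1: 10.5. Distance in frame 2: 5.8.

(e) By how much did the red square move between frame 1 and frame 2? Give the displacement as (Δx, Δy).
(-1.1, 1.5)

The red square was at (7.2, 2.9) in frame 1 and (6.1, 4.4) in frame 2.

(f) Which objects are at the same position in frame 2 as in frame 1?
the red cross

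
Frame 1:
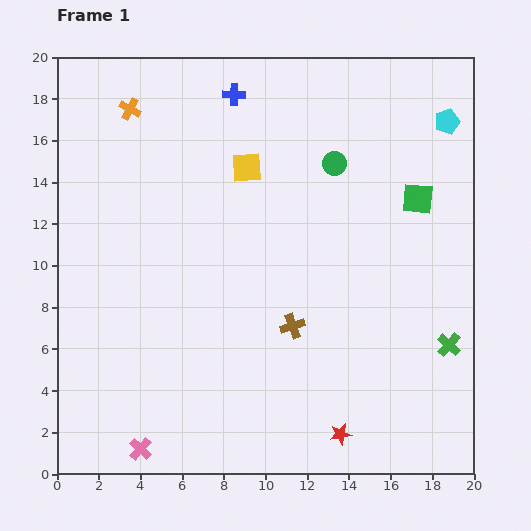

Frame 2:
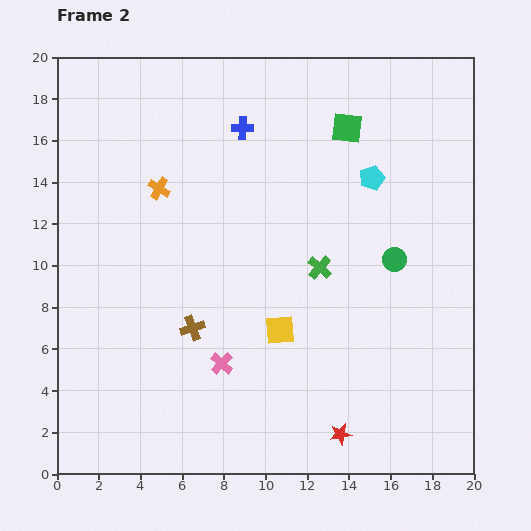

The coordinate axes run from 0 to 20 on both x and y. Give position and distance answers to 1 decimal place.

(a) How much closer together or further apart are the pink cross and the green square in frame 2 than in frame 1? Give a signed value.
-5.1

Distance in frame 1: 17.9. Distance in frame 2: 12.8.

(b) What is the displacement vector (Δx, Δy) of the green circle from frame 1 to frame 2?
(2.9, -4.6)

The green circle was at (13.3, 14.9) in frame 1 and (16.2, 10.3) in frame 2.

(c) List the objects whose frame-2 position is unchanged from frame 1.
the red star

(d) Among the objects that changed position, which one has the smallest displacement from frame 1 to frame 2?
the blue cross

(moved 1.6)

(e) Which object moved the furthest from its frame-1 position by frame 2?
the yellow square

(moved 8.0; next 7.2)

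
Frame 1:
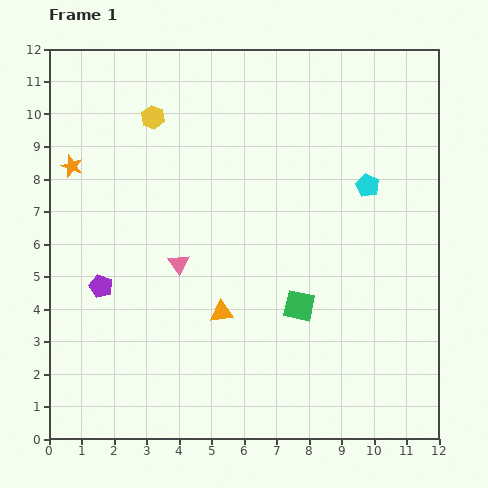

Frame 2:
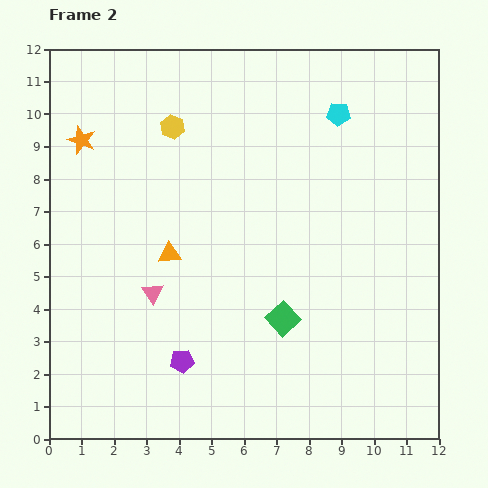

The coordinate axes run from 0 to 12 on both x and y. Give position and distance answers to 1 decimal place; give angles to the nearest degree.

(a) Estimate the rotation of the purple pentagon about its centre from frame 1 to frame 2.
29° counter-clockwise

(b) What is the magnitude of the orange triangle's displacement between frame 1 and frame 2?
2.4

The orange triangle moved from (5.3, 3.9) to (3.7, 5.7), a distance of √(1.6² + 1.8²) ≈ 2.4.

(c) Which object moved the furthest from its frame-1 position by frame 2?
the purple pentagon

(moved 3.4; next 2.4)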